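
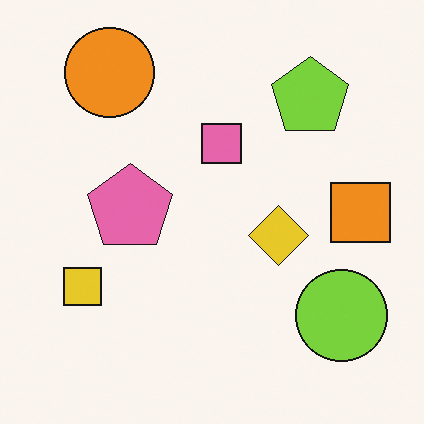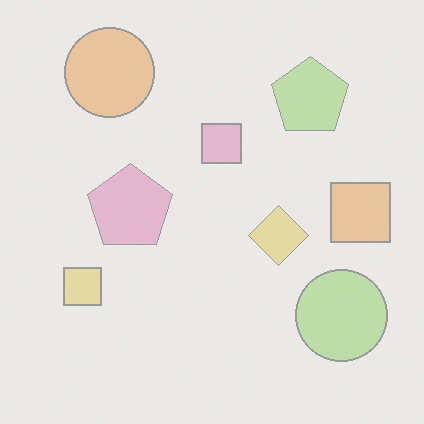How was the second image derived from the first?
The image was given much lower contrast.

Tones are pushed toward mid-grey across the whole image — a global contrast change.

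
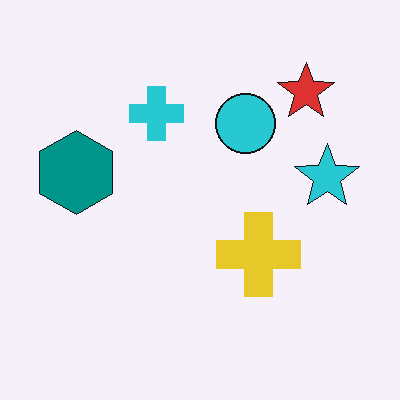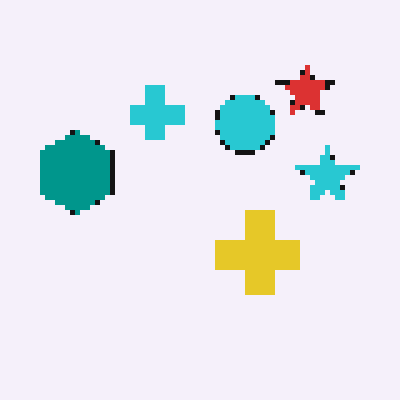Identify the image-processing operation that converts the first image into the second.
It was lightly pixelated (a mild mosaic effect).

Shapes are reduced to large square blocks; fine edges and outlines are lost — a downscale-then-upscale (mosaic) effect.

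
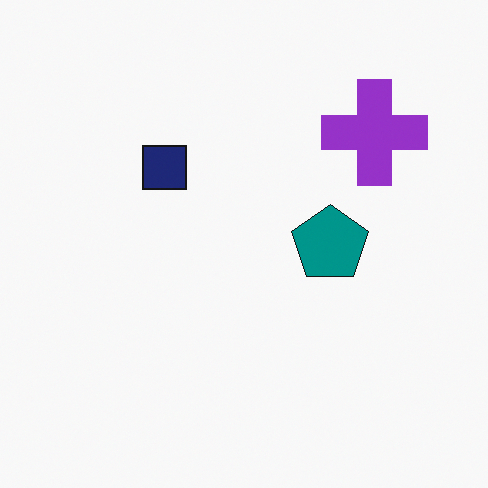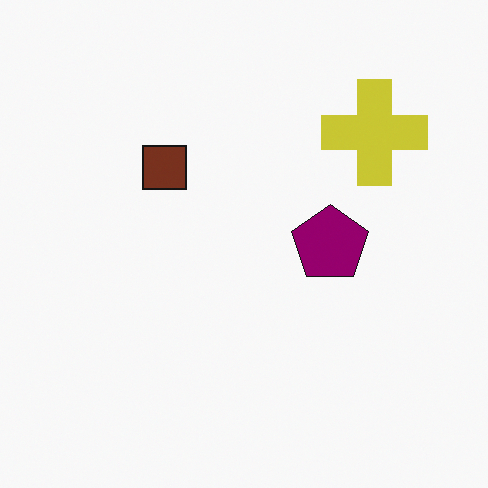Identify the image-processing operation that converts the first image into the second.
It was hue-shifted through roughly a third of the color wheel.

Every shape's color has rotated by the same amount around the hue wheel — a uniform hue shift.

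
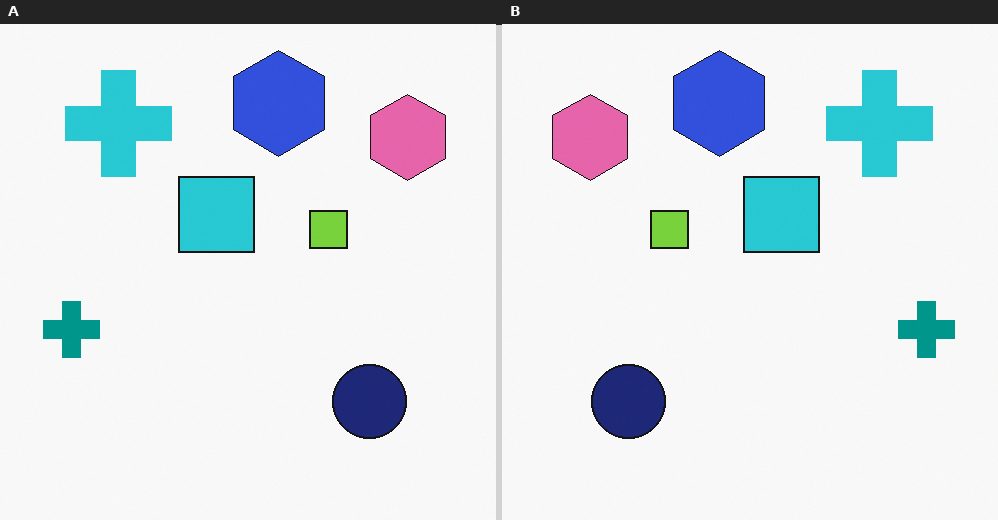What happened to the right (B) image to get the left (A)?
Flipped horizontally (left ↔ right).

The teal cross is in the right of the right (B) image and the left of the left (A) — shapes on opposite sides of the vertical midline have swapped in a mirror flip.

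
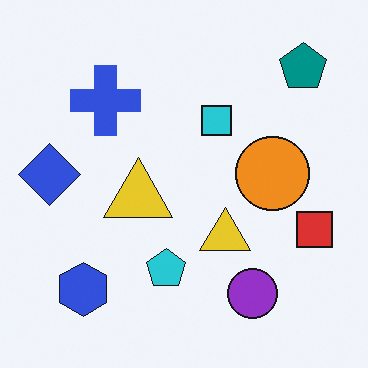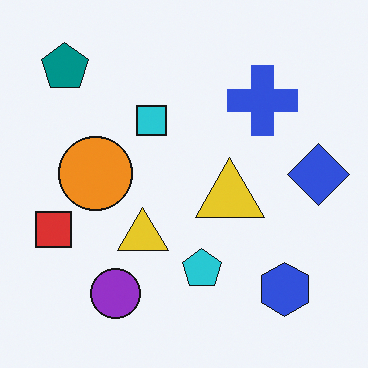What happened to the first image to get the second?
The image was flipped horizontally (left ↔ right).

The blue diamond is in the left of the first image and the right of the second — shapes on opposite sides of the vertical midline have swapped in a mirror flip.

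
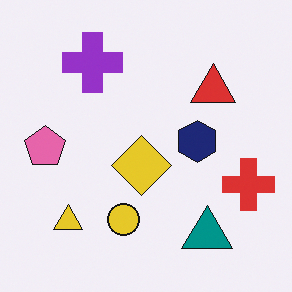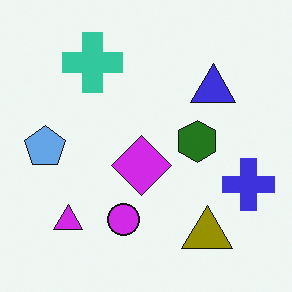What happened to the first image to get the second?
This is the original image hue-shifted through roughly half the color wheel.

Every shape's color has rotated by the same amount around the hue wheel — a uniform hue shift.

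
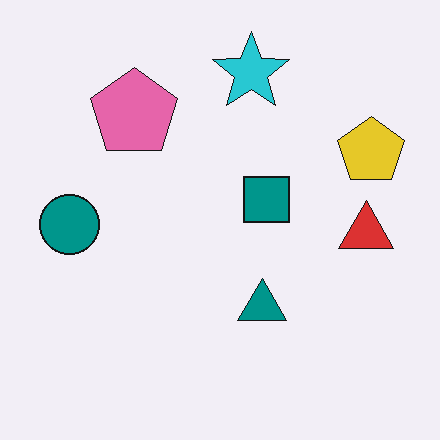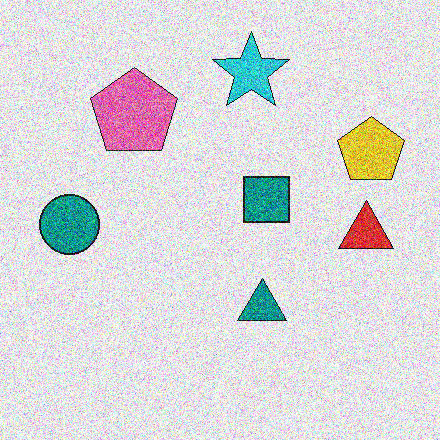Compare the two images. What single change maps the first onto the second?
It was degraded with strong gaussian noise.

Random speckle covers the whole image, including the flat background.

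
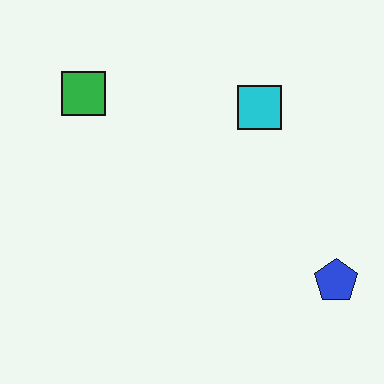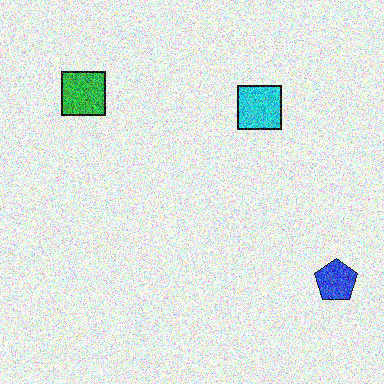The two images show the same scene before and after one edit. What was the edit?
The image was degraded with strong gaussian noise.

Random speckle covers the whole image, including the flat background.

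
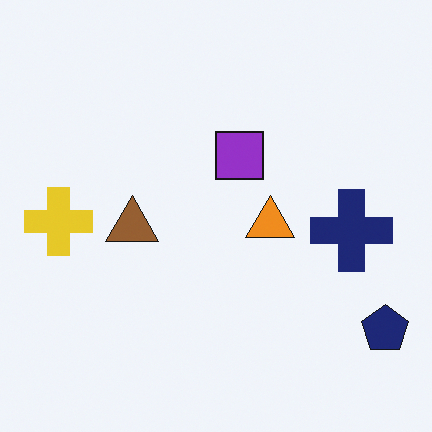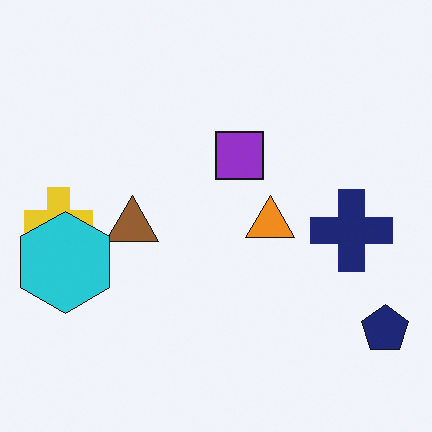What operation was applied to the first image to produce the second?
It was overlaid with an additional cyan hexagon.

A cyan hexagon appears in the second image that is absent from the first.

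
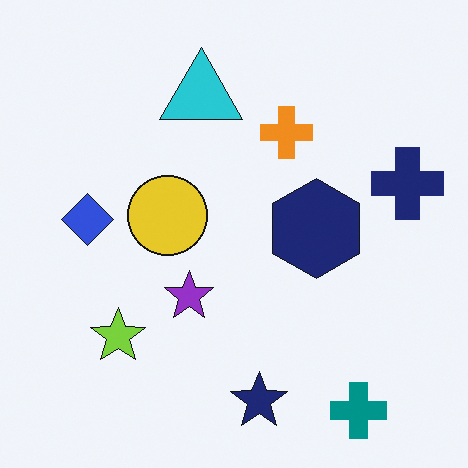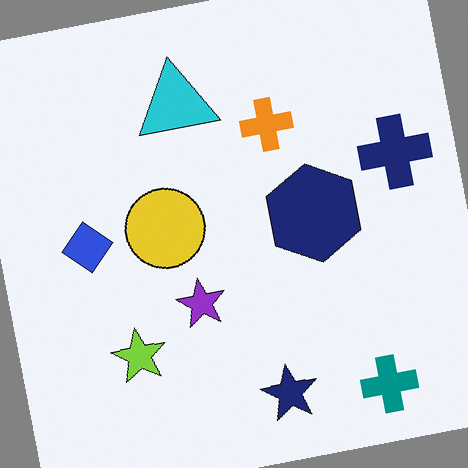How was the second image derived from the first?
The second image is the first rotated counter-clockwise by a slight angle.

Every shape is tilted by the same angle and the image corners show triangular fill wedges — a whole-image rotation by a non-right angle.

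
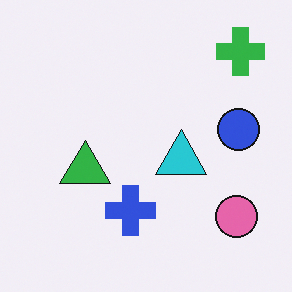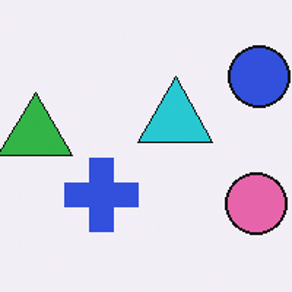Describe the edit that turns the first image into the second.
The second image is the first cropped to a modestly smaller region and rescaled.

The visible shapes are larger and the field of view is narrower; shapes near the original edges may be partly or wholly outside the frame — a crop-and-rescale.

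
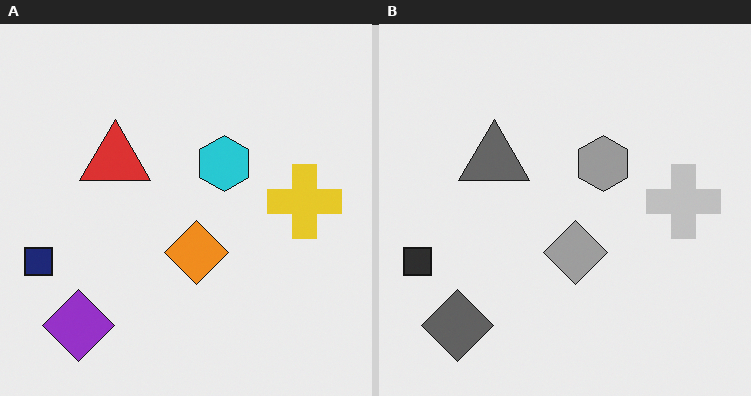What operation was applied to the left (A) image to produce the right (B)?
The right (B) image is the left (A) converted to grayscale.

All color is removed — every shape is now a shade of grey.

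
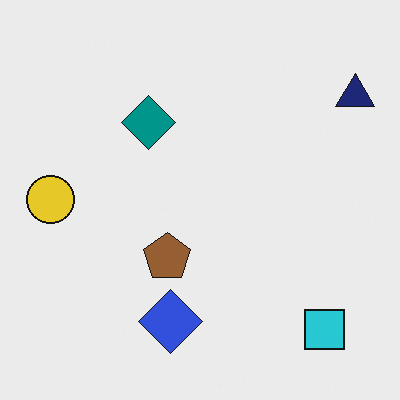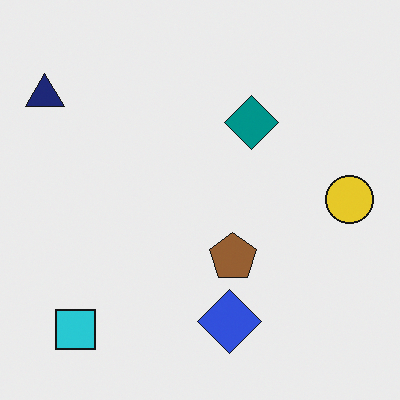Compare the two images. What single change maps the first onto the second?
This is the original image flipped horizontally (left ↔ right).

The navy triangle is in the top-right of the first image and the top-left of the second — shapes on opposite sides of the vertical midline have swapped in a mirror flip.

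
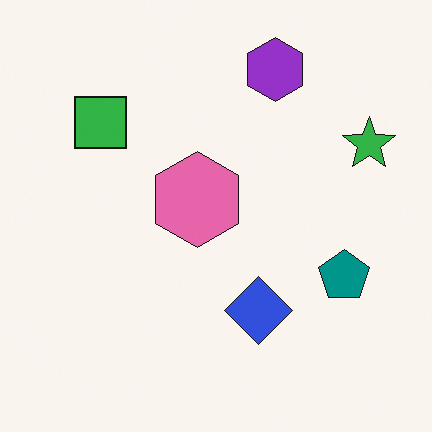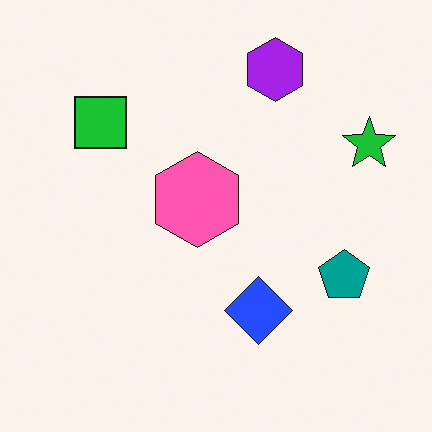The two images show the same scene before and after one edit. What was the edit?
The image was slightly oversaturated.

All colors are more vivid — a global saturation change.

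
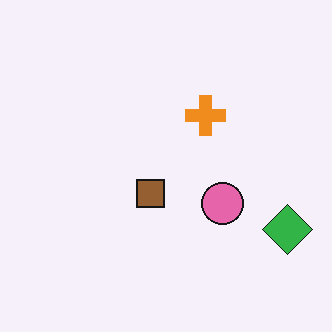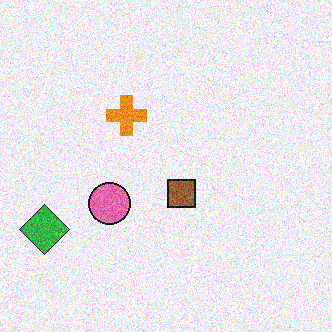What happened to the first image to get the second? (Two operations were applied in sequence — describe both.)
This is the original image flipped horizontally (left ↔ right), then degraded with visible gaussian noise.

The green diamond is in the bottom-right of the first image and the bottom-left of the second — shapes on opposite sides of the vertical midline have swapped in a mirror flip. Random speckle covers the whole image, including the flat background.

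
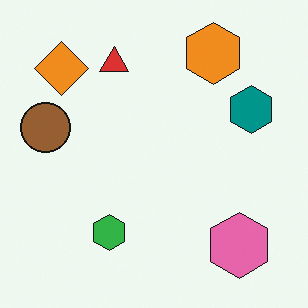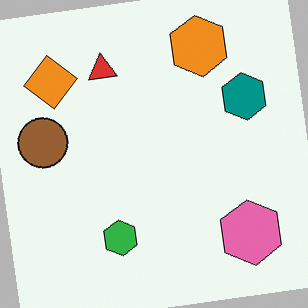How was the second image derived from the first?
This is the original image rotated counter-clockwise by a small amount.

Every shape is tilted by the same angle and the image corners show triangular fill wedges — a whole-image rotation by a non-right angle.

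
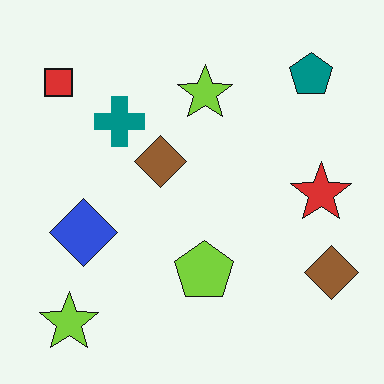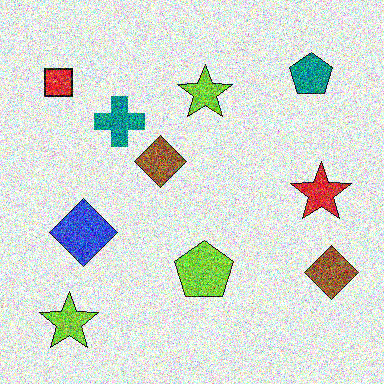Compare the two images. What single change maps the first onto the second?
The image was degraded with strong gaussian noise.

Random speckle covers the whole image, including the flat background.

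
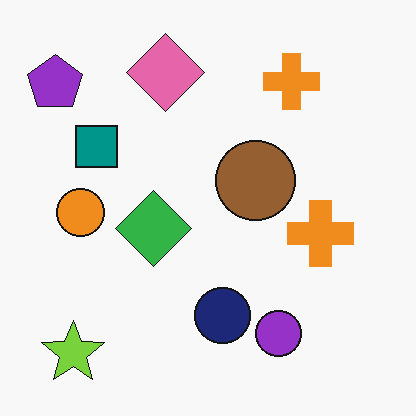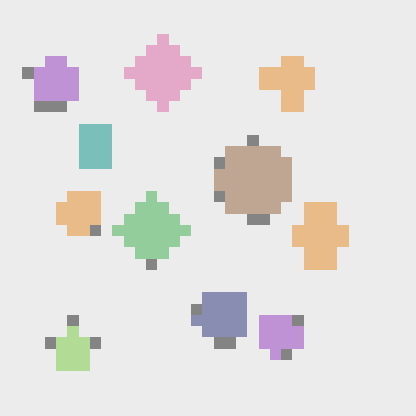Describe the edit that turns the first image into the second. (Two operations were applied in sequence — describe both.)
Washed out (contrast reduced), then coarsely pixelated.

Tones are pushed toward mid-grey across the whole image — a global contrast change. Shapes are reduced to large square blocks; fine edges and outlines are lost — a downscale-then-upscale (mosaic) effect.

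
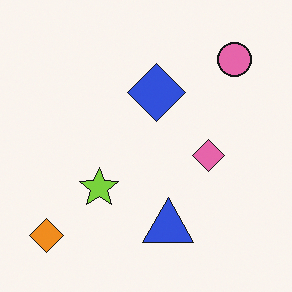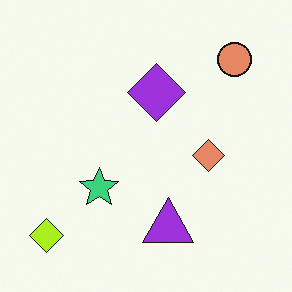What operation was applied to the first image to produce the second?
Hue-shifted slightly.

Every shape's color has rotated by the same amount around the hue wheel — a uniform hue shift.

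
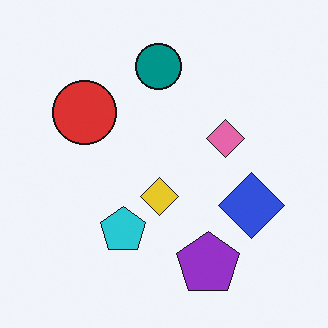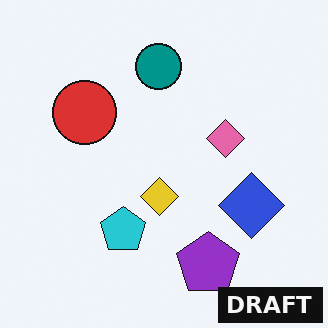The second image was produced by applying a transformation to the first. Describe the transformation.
This is the original image watermarked with the text "DRAFT" in the lower-right corner.

A dark label reading "DRAFT" appears in the lower-right corner.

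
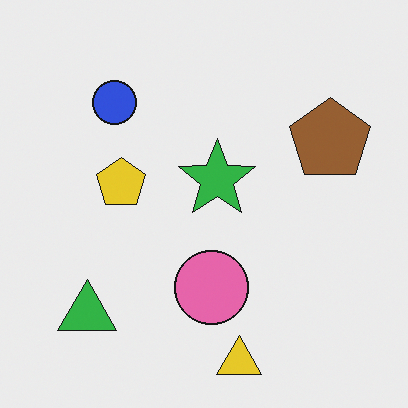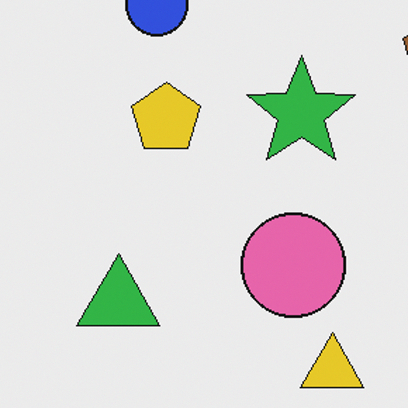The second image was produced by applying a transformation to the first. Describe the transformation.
It was cropped to a modestly smaller region and rescaled.

The visible shapes are larger and the field of view is narrower; shapes near the original edges may be partly or wholly outside the frame — a crop-and-rescale.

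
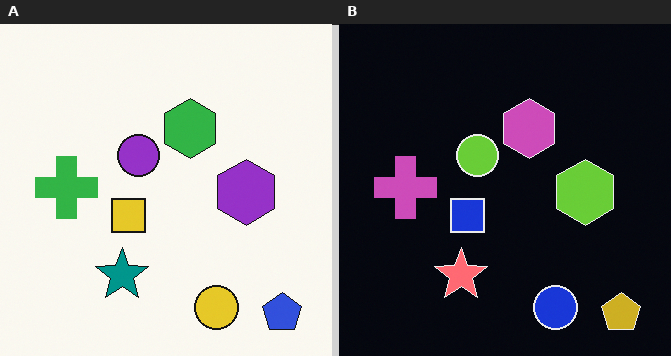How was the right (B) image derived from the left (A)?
This is the original image color-inverted (negative).

The light background has become dark and every shape's color is its complement — a photographic negative.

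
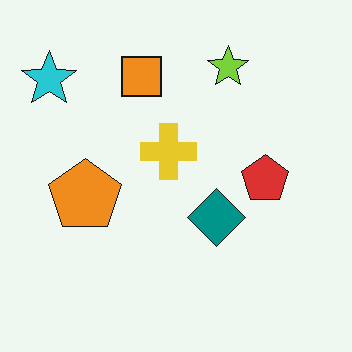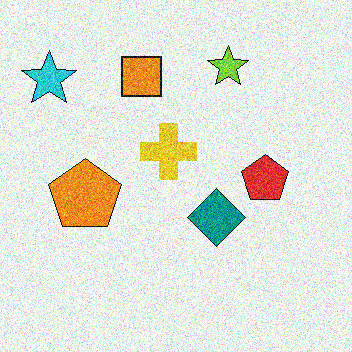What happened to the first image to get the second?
The second image is the first degraded with heavy additive noise.

Random speckle covers the whole image, including the flat background.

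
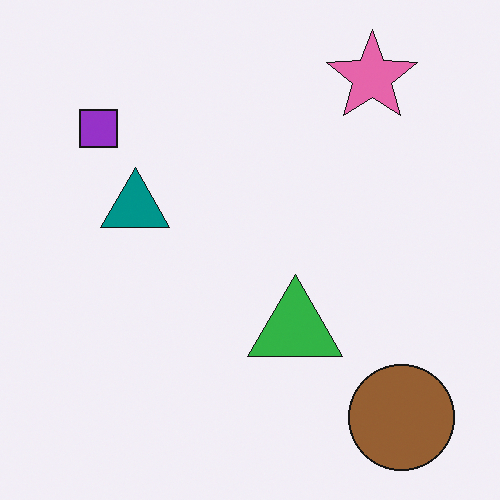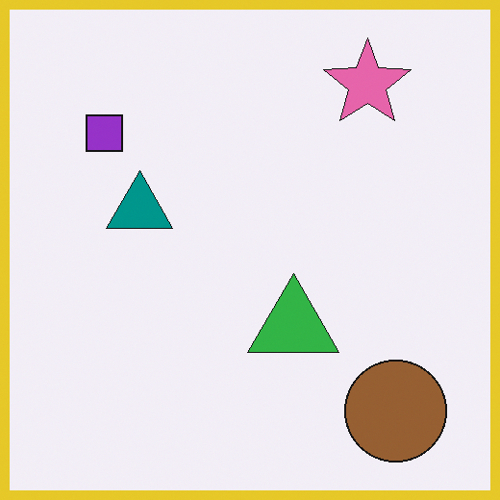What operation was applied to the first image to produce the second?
The second image is the first framed with a yellow border.

A solid yellow frame runs around the edge of the second image, with the content slightly shrunk inside it.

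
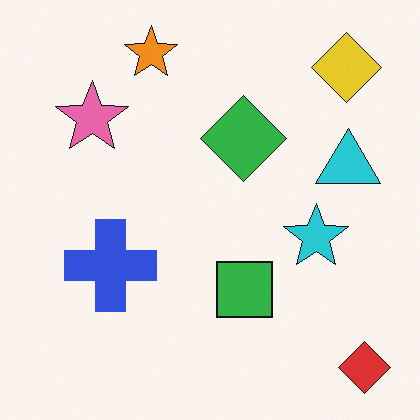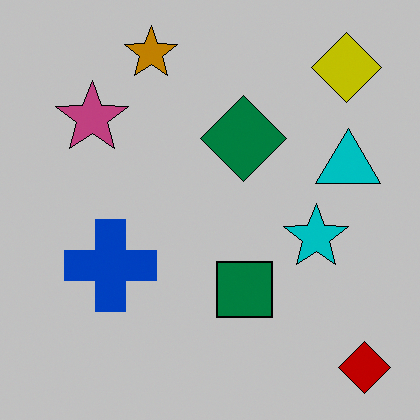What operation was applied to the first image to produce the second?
Heavily posterized to just a handful of flat colors.

Each flat color has snapped to a coarser quantized level — most visibly, the near-white background has dropped to a flat grey.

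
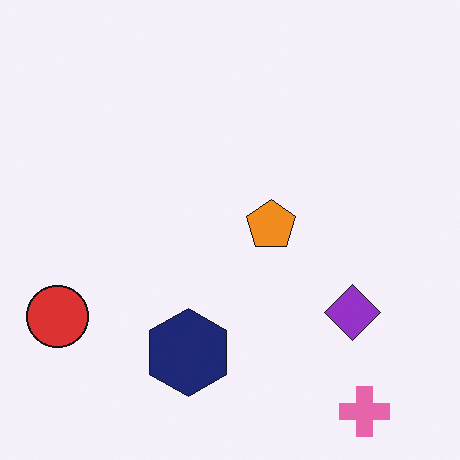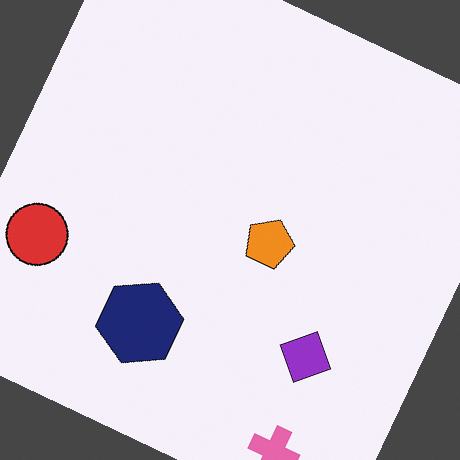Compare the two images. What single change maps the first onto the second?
The transformation is: rotated clockwise by a clearly visible amount.

Every shape is tilted by the same angle and the image corners show triangular fill wedges — a whole-image rotation by a non-right angle.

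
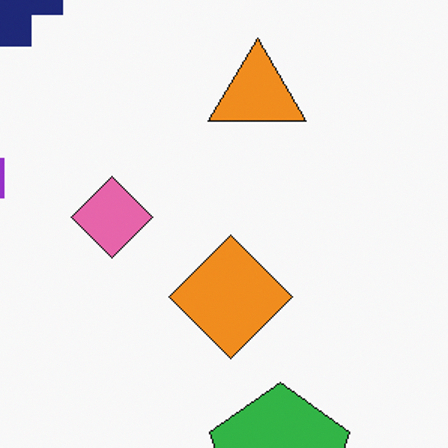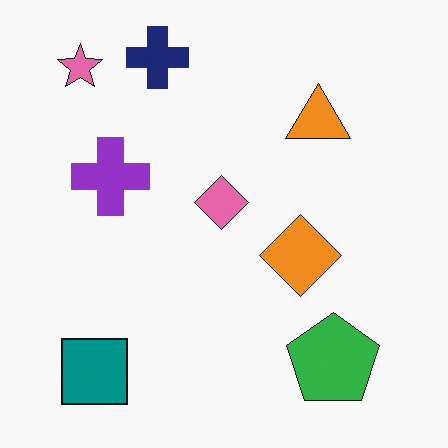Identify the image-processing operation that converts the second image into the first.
The image was cropped slightly and scaled back up.

The visible shapes are larger and the field of view is narrower; shapes near the original edges may be partly or wholly outside the frame — a crop-and-rescale.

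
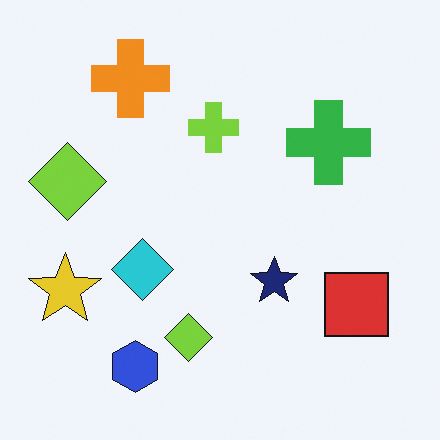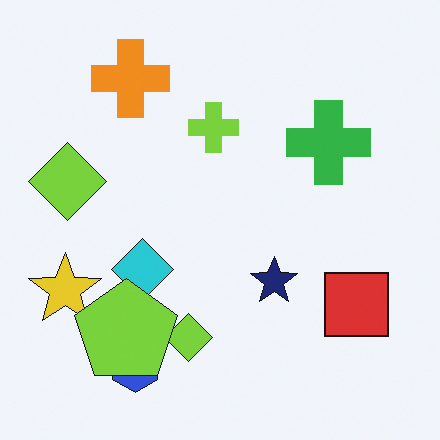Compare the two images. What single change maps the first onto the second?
Overlaid with an additional lime pentagon.

A lime pentagon appears in the second image that is absent from the first.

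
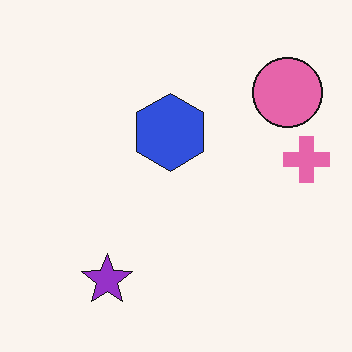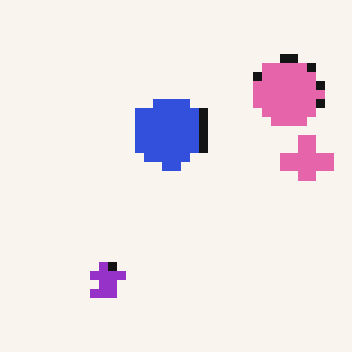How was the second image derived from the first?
The second image is the first coarsely pixelated.

Shapes are reduced to large square blocks; fine edges and outlines are lost — a downscale-then-upscale (mosaic) effect.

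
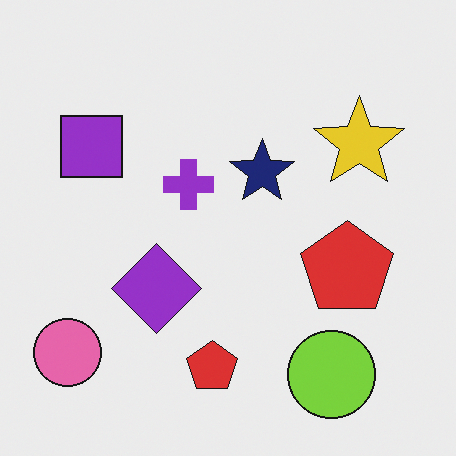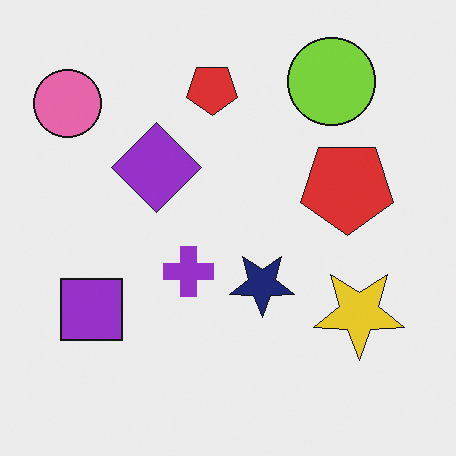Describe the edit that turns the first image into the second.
The transformation is: flipped vertically (top ↔ bottom).

The lime circle is in the bottom-right of the first image and the top-right of the second — shapes on opposite sides of the horizontal midline have swapped in a mirror flip.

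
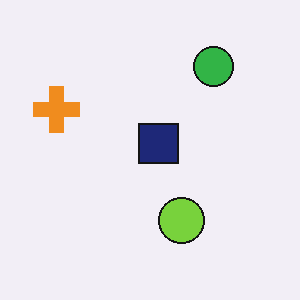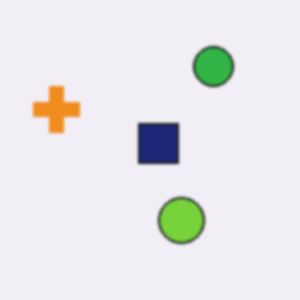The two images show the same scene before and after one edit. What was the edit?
Slightly softened.

Shape edges and outlines are uniformly softened across the whole image.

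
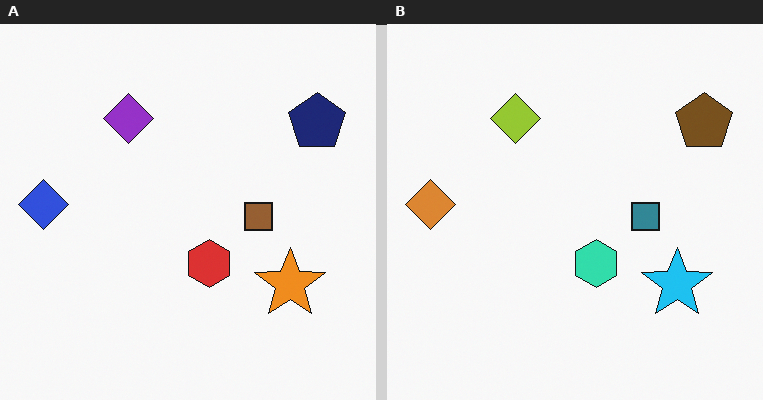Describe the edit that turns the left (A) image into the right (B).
The image was hue-shifted by a large amount.

Every shape's color has rotated by the same amount around the hue wheel — a uniform hue shift.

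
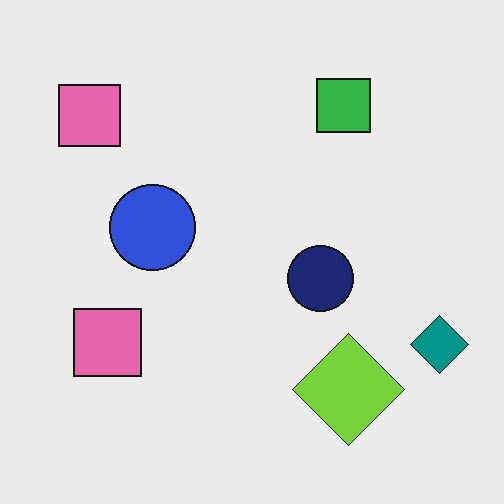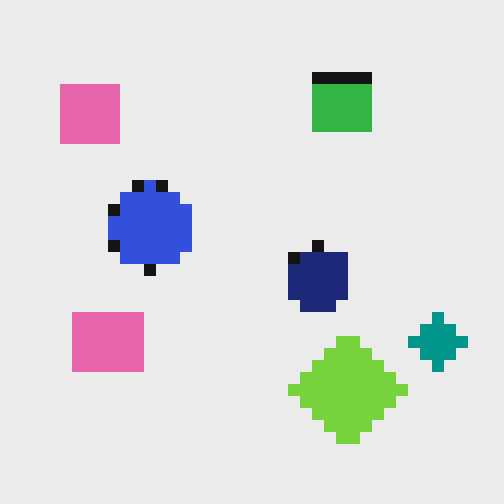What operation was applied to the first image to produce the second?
The image was coarsely pixelated.

Shapes are reduced to large square blocks; fine edges and outlines are lost — a downscale-then-upscale (mosaic) effect.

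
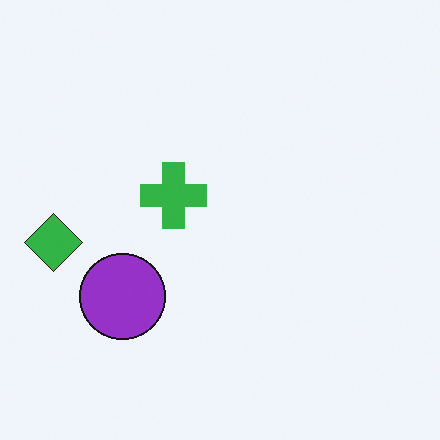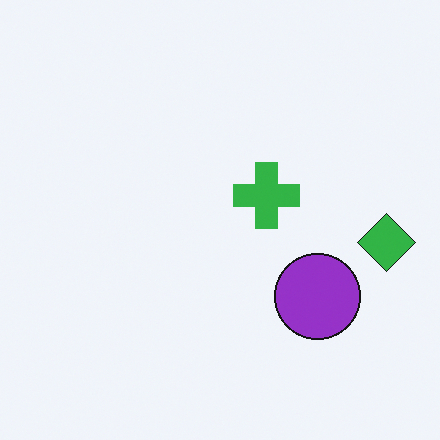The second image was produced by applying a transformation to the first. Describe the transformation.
Flipped horizontally (left ↔ right).

The green diamond is in the left of the first image and the right of the second — shapes on opposite sides of the vertical midline have swapped in a mirror flip.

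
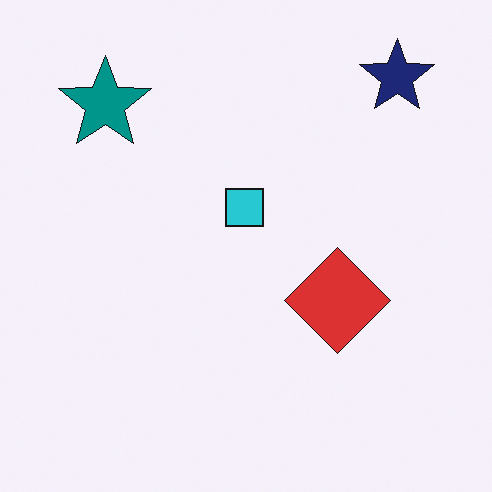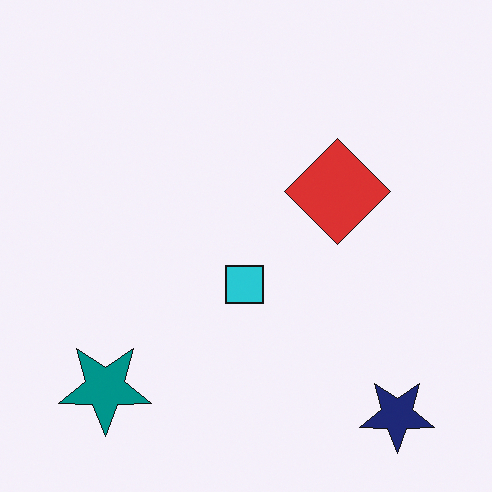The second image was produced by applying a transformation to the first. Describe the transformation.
This is the original image flipped vertically (top ↔ bottom).

The navy star is in the top-right of the first image and the bottom-right of the second — shapes on opposite sides of the horizontal midline have swapped in a mirror flip.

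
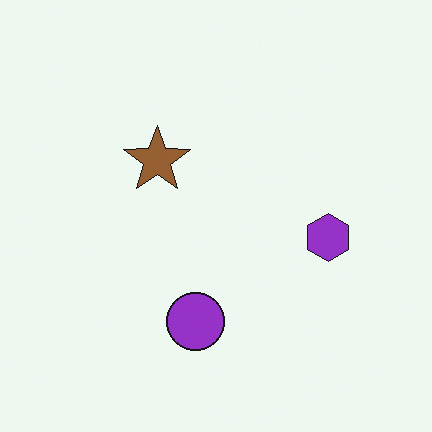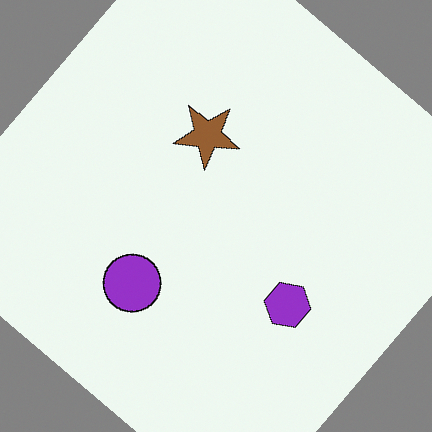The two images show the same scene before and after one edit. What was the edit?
The image was rotated clockwise by a large amount — several tens of degrees.

Every shape is tilted by the same angle and the image corners show triangular fill wedges — a whole-image rotation by a non-right angle.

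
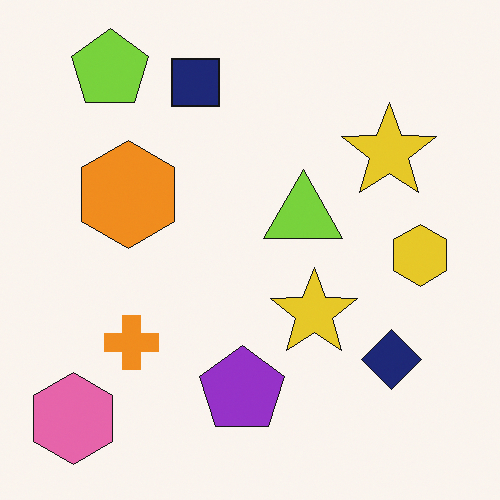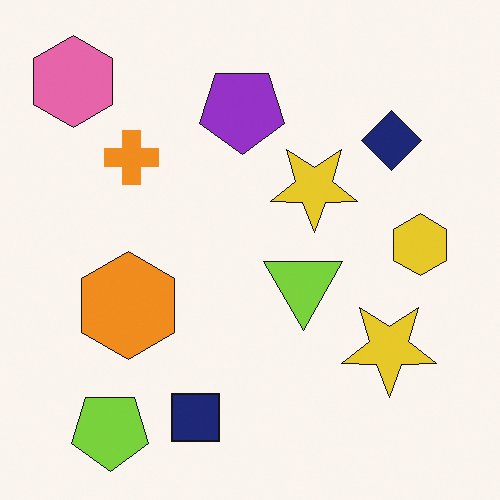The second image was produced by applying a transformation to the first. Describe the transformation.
The second image is the first flipped vertically (top ↔ bottom).

The lime pentagon is in the top-left of the first image and the bottom-left of the second — shapes on opposite sides of the horizontal midline have swapped in a mirror flip.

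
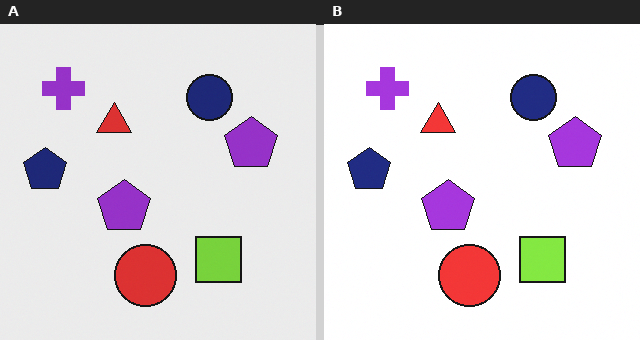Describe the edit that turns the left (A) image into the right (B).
This is the original image brightened a little.

Every pixel — background and shapes alike — is uniformly brightened.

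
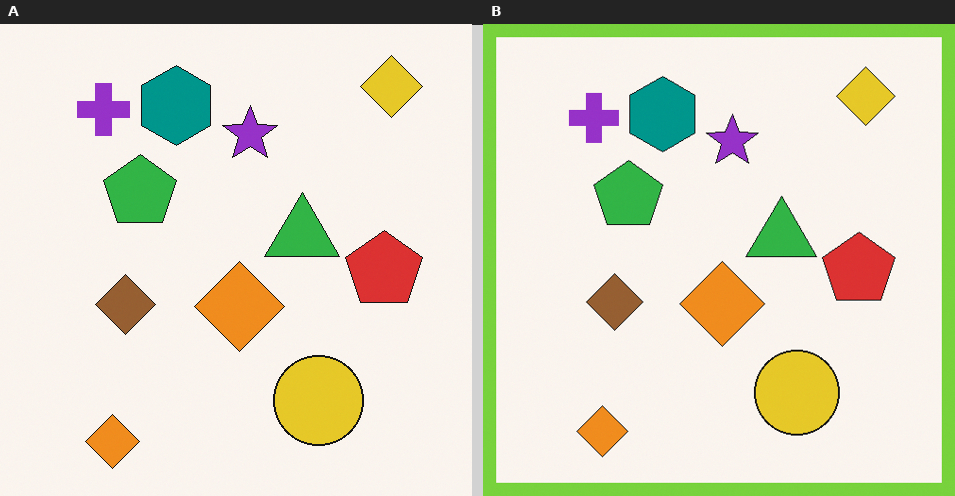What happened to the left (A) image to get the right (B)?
The transformation is: framed with a lime border.

A solid lime frame runs around the edge of the right (B) image, with the content slightly shrunk inside it.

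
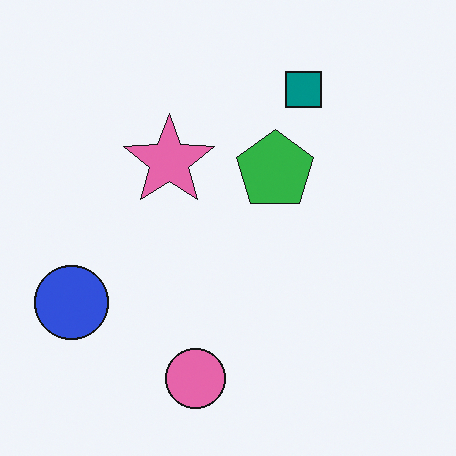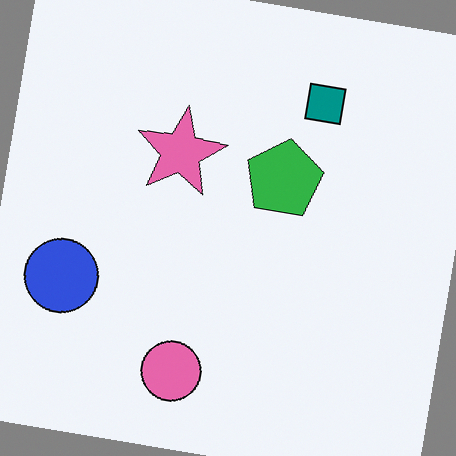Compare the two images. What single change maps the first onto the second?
The transformation is: rotated clockwise by a few degrees.

Every shape is tilted by the same angle and the image corners show triangular fill wedges — a whole-image rotation by a non-right angle.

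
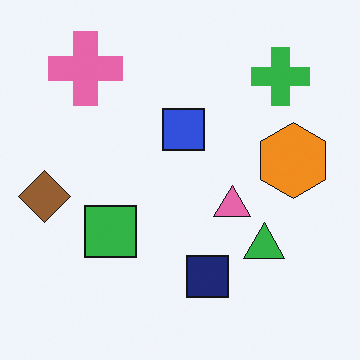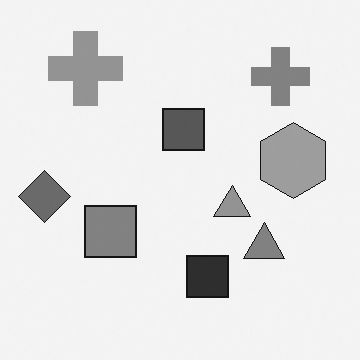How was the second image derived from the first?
The second image is the first converted to grayscale.

All color is removed — every shape is now a shade of grey.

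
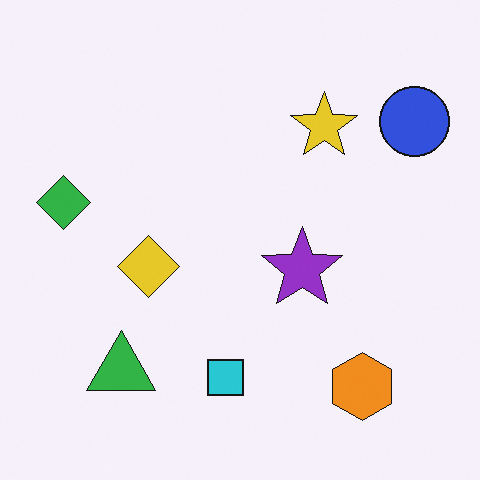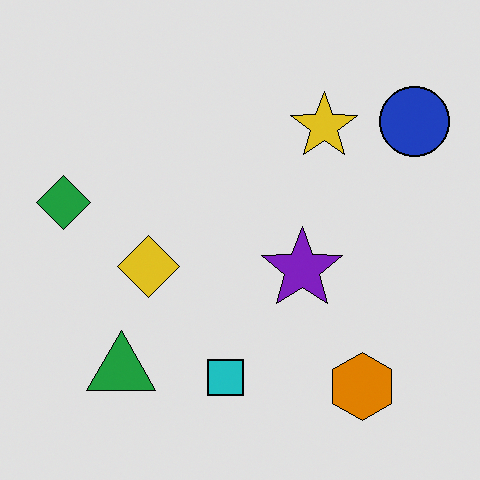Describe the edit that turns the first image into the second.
The second image is the first moderately posterized.

Each flat color has snapped to a coarser quantized level — most visibly, the near-white background has dropped to a flat grey.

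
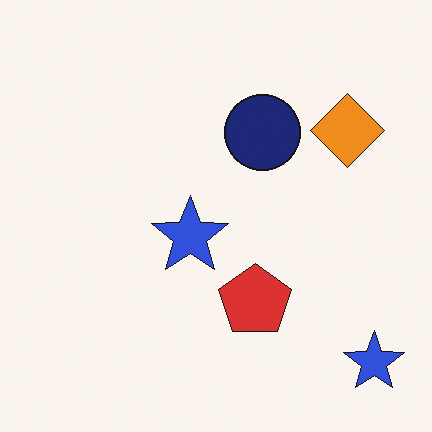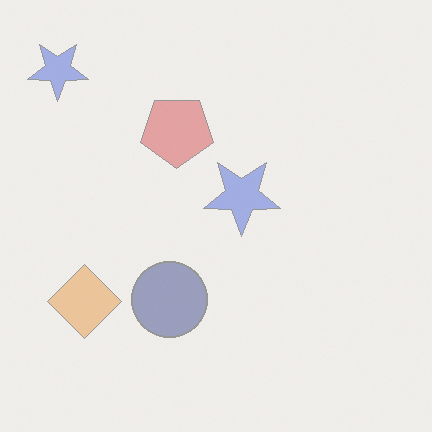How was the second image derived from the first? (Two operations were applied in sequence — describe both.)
The image was given much lower contrast, then rotated 180°.

Tones are pushed toward mid-grey across the whole image — a global contrast change. The orange diamond sits in the top-right of the first image and the bottom-left of the second — consistent with a whole-image 180° rotation.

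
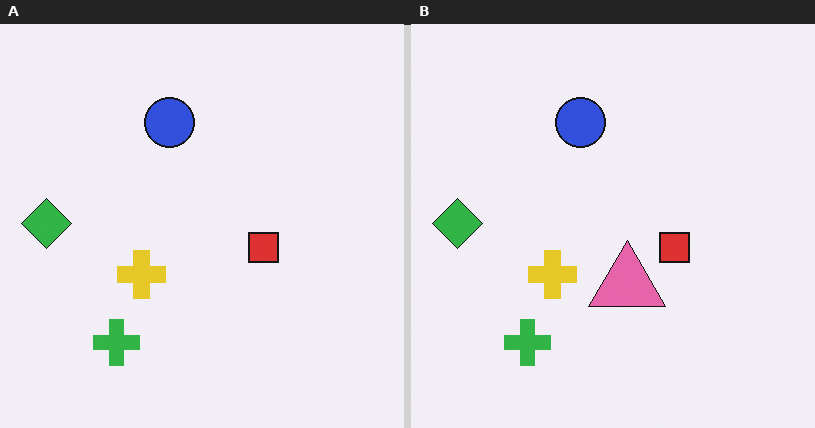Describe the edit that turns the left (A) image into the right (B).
Overlaid with an additional pink triangle.

A pink triangle appears in the right (B) image that is absent from the left (A).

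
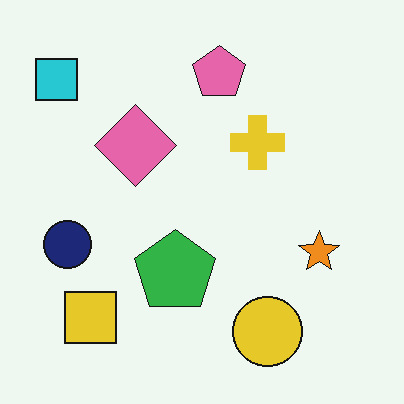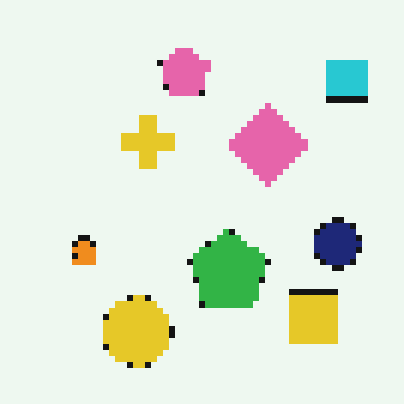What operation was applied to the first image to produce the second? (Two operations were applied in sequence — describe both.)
It was flipped horizontally (left ↔ right), then pixelated into visible square blocks.

The cyan square is in the top-left of the first image and the top-right of the second — shapes on opposite sides of the vertical midline have swapped in a mirror flip. Shapes are reduced to large square blocks; fine edges and outlines are lost — a downscale-then-upscale (mosaic) effect.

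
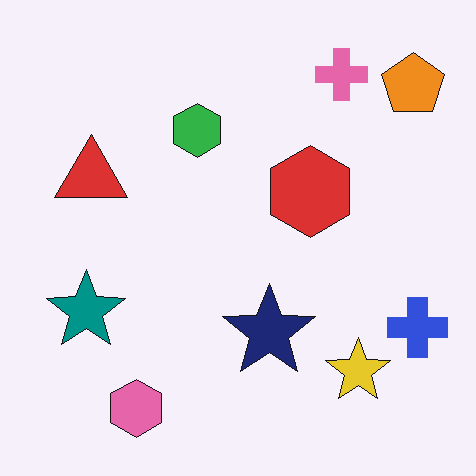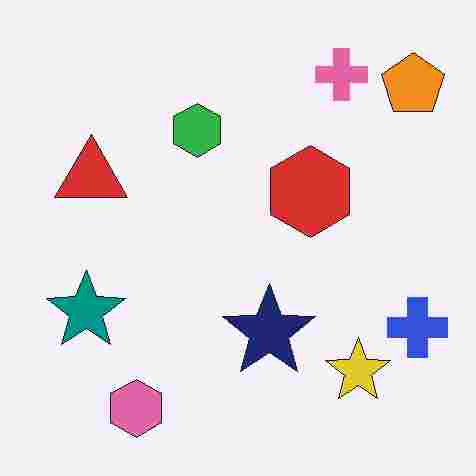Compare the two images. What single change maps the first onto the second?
This is the original image degraded with heavy JPEG compression.

Blocky 8×8 compression artifacts appear around shape edges and the flat background shows ringing — characteristic JPEG degradation.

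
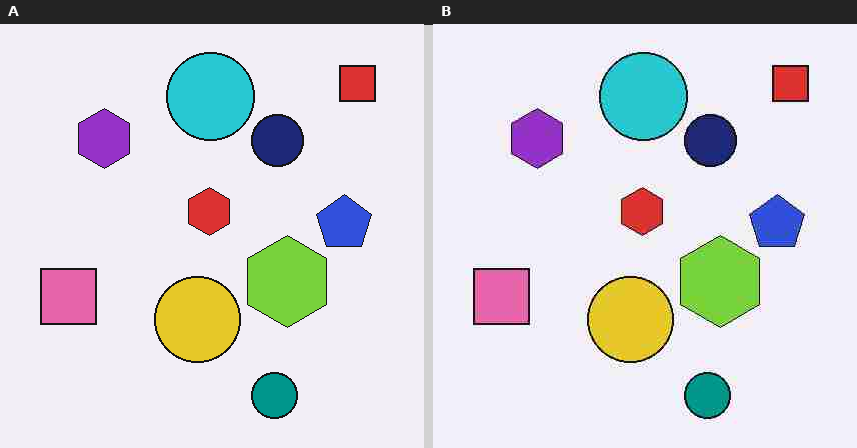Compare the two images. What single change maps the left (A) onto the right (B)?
It was degraded with heavy JPEG compression.

Blocky 8×8 compression artifacts appear around shape edges and the flat background shows ringing — characteristic JPEG degradation.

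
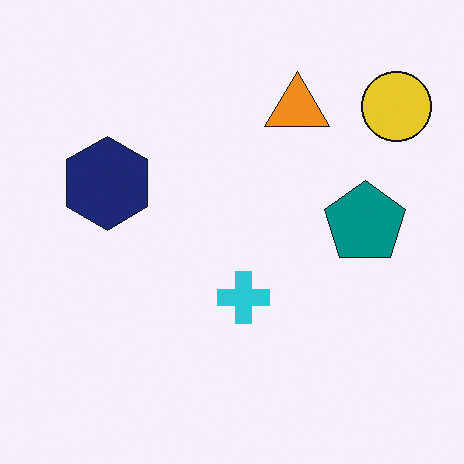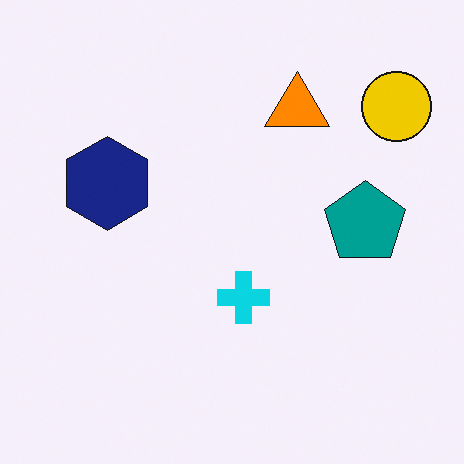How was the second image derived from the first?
The image was slightly oversaturated.

All colors are more vivid — a global saturation change.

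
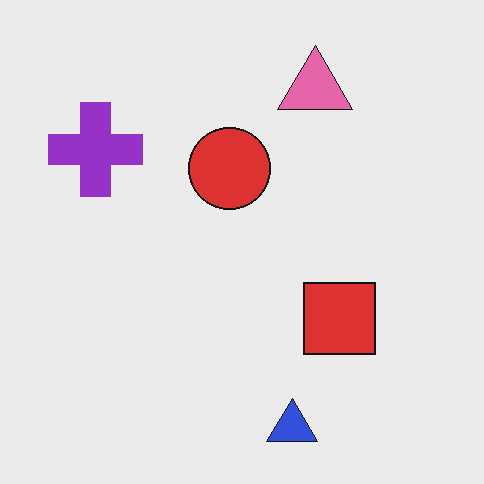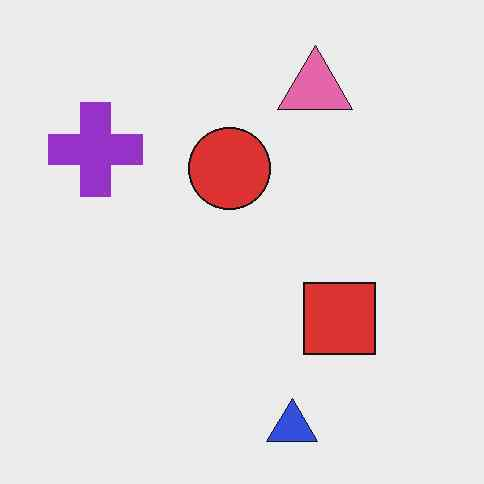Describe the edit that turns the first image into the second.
The transformation is: JPEG-compressed with visible artifacts.

Blocky 8×8 compression artifacts appear around shape edges and the flat background shows ringing — characteristic JPEG degradation.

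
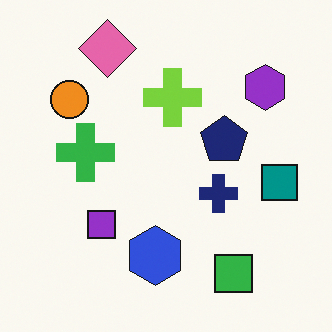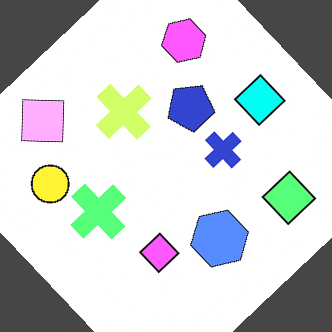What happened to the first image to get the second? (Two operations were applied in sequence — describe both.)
It was substantially brightened, then rotated counter-clockwise by a large amount — several tens of degrees.

Every pixel — background and shapes alike — is uniformly brightened. Every shape is tilted by the same angle and the image corners show triangular fill wedges — a whole-image rotation by a non-right angle.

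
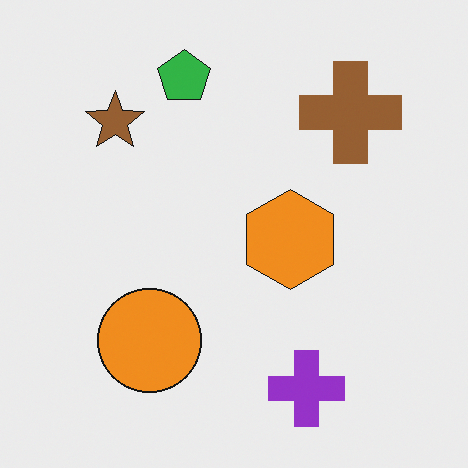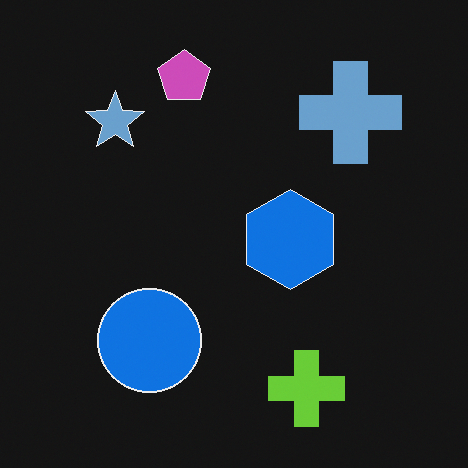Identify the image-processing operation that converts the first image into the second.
This is the original image color-inverted (negative).

The light background has become dark and every shape's color is its complement — a photographic negative.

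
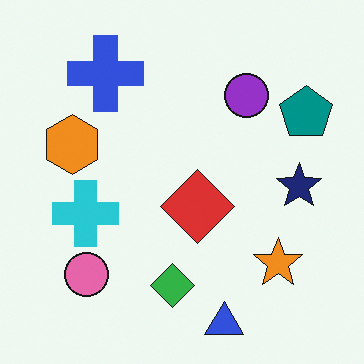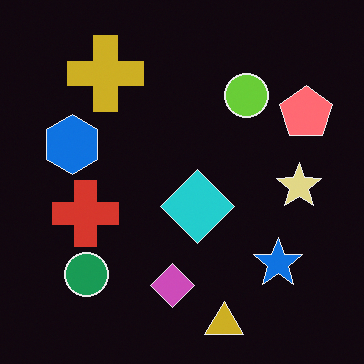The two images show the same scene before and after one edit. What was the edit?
The image was color-inverted (negative).

The light background has become dark and every shape's color is its complement — a photographic negative.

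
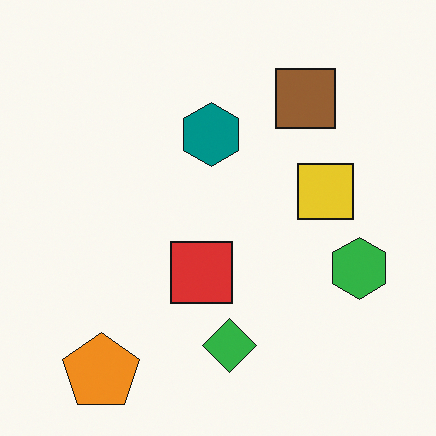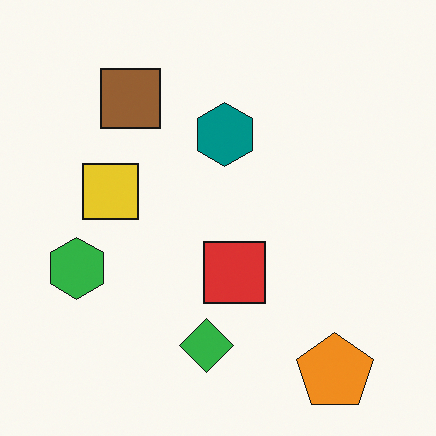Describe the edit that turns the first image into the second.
This is the original image flipped horizontally (left ↔ right).

The green hexagon is in the right of the first image and the left of the second — shapes on opposite sides of the vertical midline have swapped in a mirror flip.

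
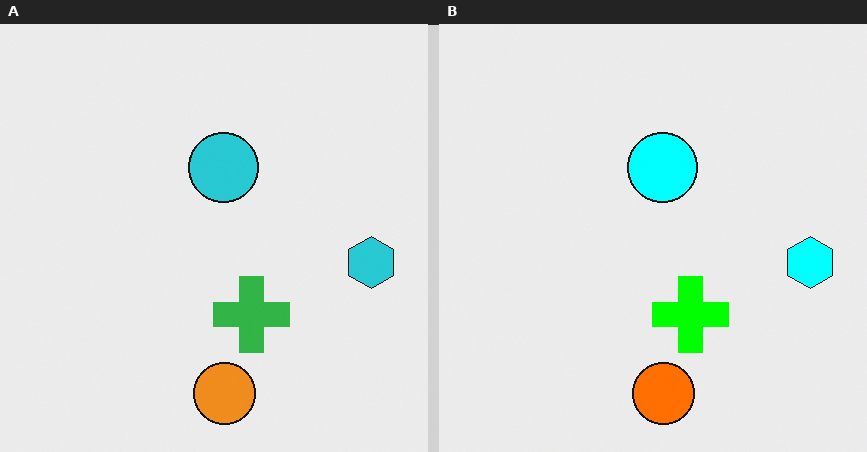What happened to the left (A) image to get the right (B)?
The transformation is: heavily oversaturated.

All colors are more vivid — a global saturation change.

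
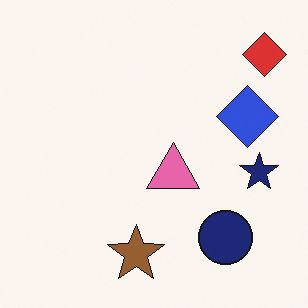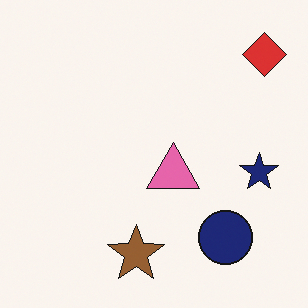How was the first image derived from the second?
The image was overlaid with an additional blue diamond.

A blue diamond appears in the first image that is absent from the second.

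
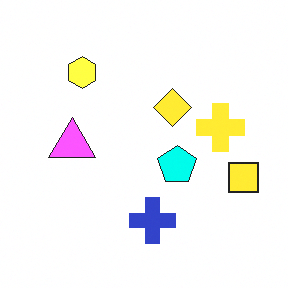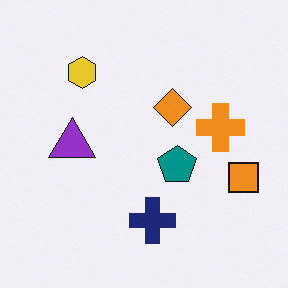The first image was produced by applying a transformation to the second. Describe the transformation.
The image was brightened a lot.

Every pixel — background and shapes alike — is uniformly brightened.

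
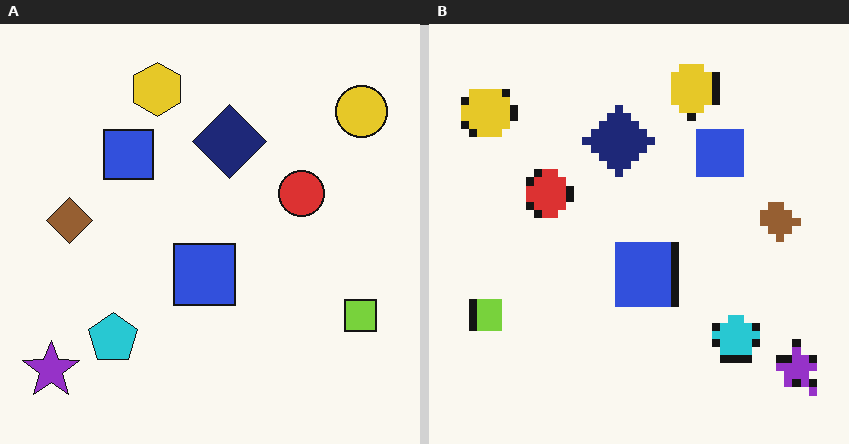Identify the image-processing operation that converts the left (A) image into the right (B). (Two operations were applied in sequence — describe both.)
It was moderately pixelated, then flipped horizontally (left ↔ right).

Shapes are reduced to large square blocks; fine edges and outlines are lost — a downscale-then-upscale (mosaic) effect. The purple star is in the bottom-left of the left (A) image and the bottom-right of the right (B) — shapes on opposite sides of the vertical midline have swapped in a mirror flip.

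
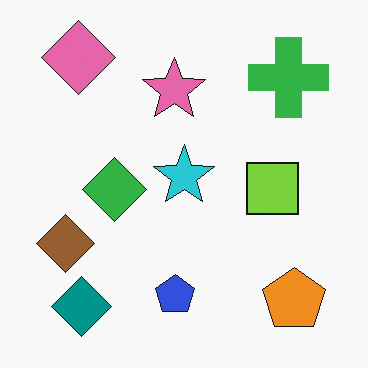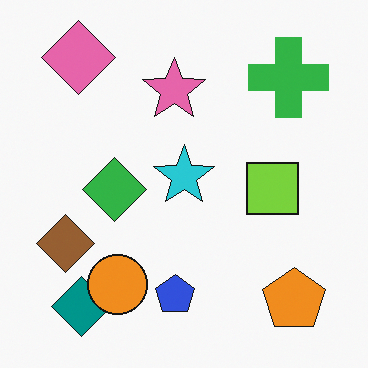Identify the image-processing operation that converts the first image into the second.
The image was overlaid with an additional orange circle.

An orange circle appears in the second image that is absent from the first.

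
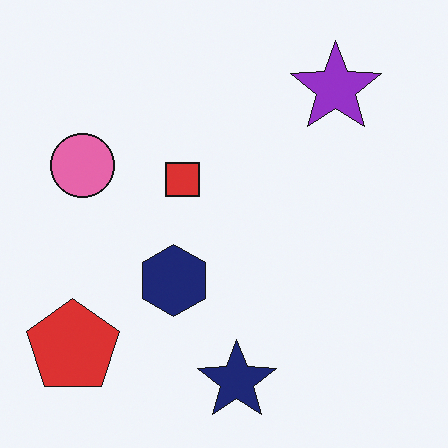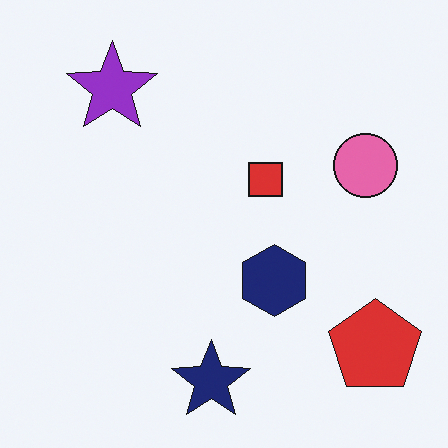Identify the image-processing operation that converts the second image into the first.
The image was flipped horizontally (left ↔ right).

The red pentagon is in the bottom-right of the second image and the bottom-left of the first — shapes on opposite sides of the vertical midline have swapped in a mirror flip.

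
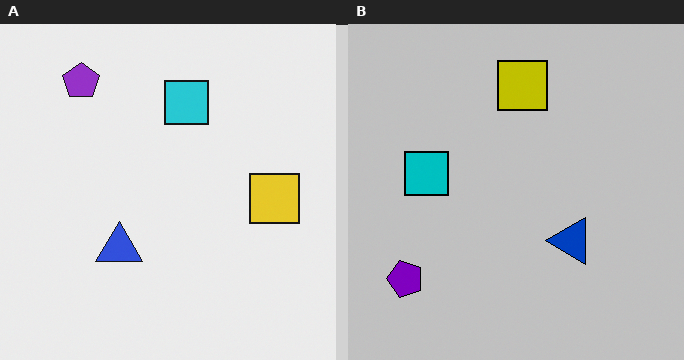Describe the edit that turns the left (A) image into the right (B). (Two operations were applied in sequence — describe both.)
Rotated 90° counter-clockwise, then aggressively posterized.

The purple pentagon sits in the top-left of the left (A) image and the bottom-left of the right (B) — consistent with a whole-image 90° counter-clockwise rotation. Each flat color has snapped to a coarser quantized level — most visibly, the near-white background has dropped to a flat grey.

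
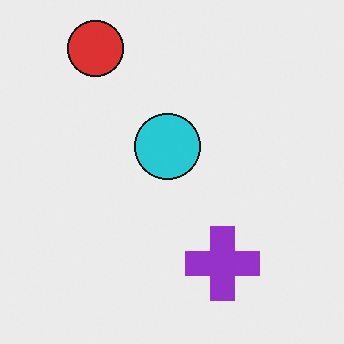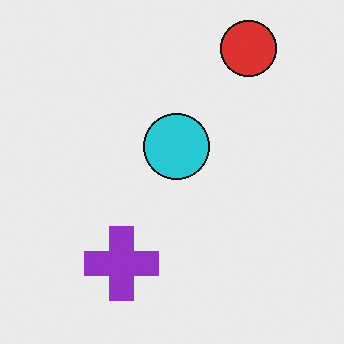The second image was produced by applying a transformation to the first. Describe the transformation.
It was flipped horizontally (left ↔ right).

The red circle is in the top-left of the first image and the top-right of the second — shapes on opposite sides of the vertical midline have swapped in a mirror flip.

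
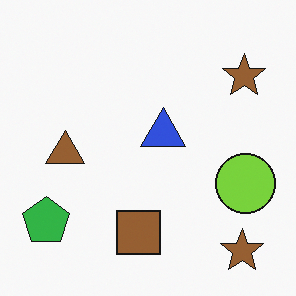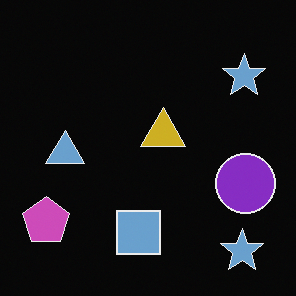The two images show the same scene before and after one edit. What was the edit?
The image was color-inverted (negative).

The light background has become dark and every shape's color is its complement — a photographic negative.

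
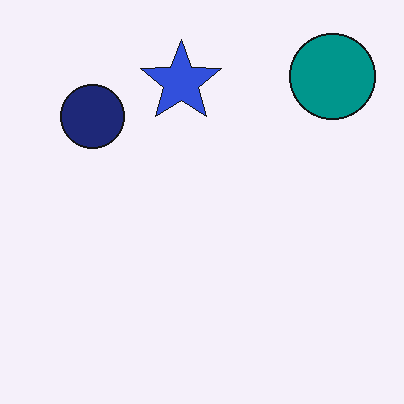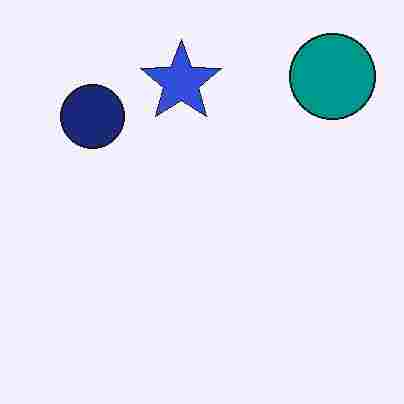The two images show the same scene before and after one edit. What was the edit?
The image was heavily JPEG-compressed with obvious blocking artifacts.

Blocky 8×8 compression artifacts appear around shape edges and the flat background shows ringing — characteristic JPEG degradation.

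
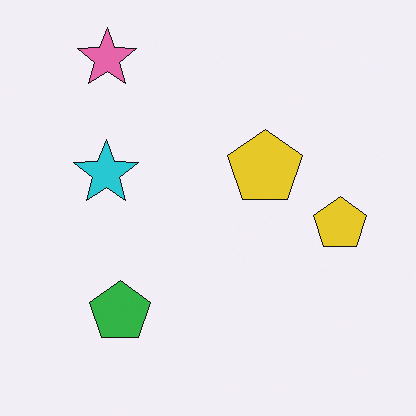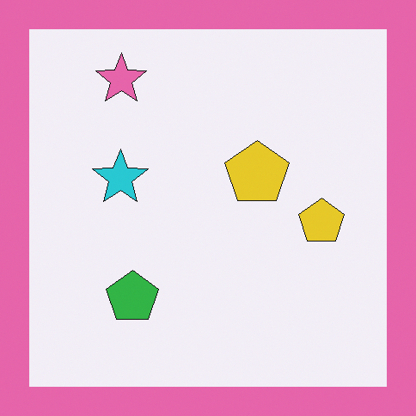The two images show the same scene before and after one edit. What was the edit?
This is the original image framed with a pink border.

A solid pink frame runs around the edge of the second image, with the content slightly shrunk inside it.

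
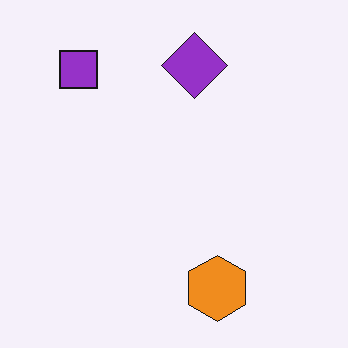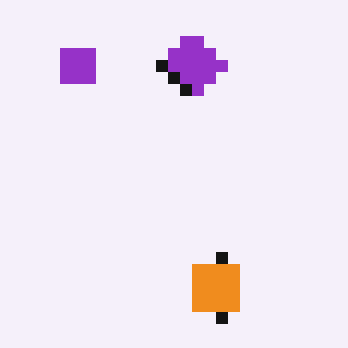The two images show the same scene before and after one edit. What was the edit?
It was heavily pixelated into large blocks.

Shapes are reduced to large square blocks; fine edges and outlines are lost — a downscale-then-upscale (mosaic) effect.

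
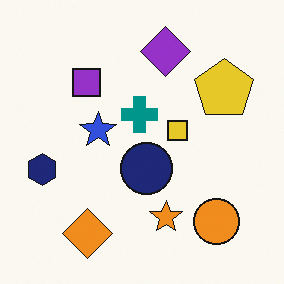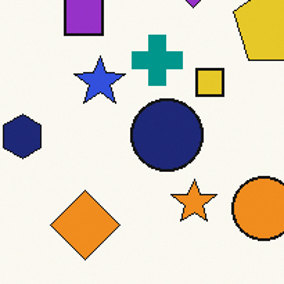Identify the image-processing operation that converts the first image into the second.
The image was cropped to a modestly smaller region and rescaled.

The visible shapes are larger and the field of view is narrower; shapes near the original edges may be partly or wholly outside the frame — a crop-and-rescale.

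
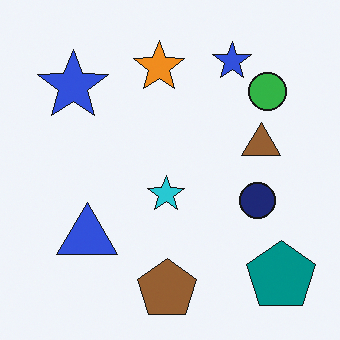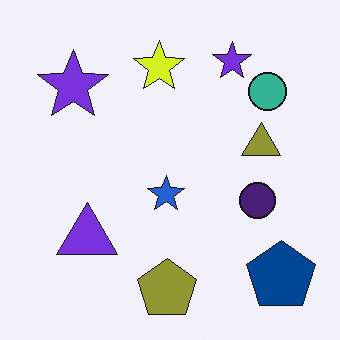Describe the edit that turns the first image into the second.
Hue-shifted slightly.

Every shape's color has rotated by the same amount around the hue wheel — a uniform hue shift.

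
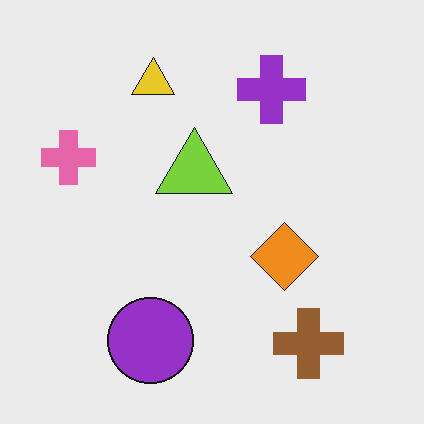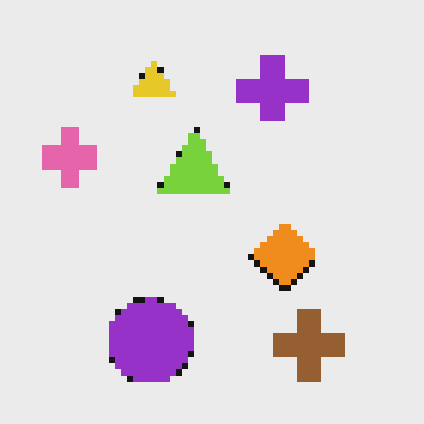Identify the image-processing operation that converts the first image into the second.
The second image is the first pixelated into visible square blocks.

Shapes are reduced to large square blocks; fine edges and outlines are lost — a downscale-then-upscale (mosaic) effect.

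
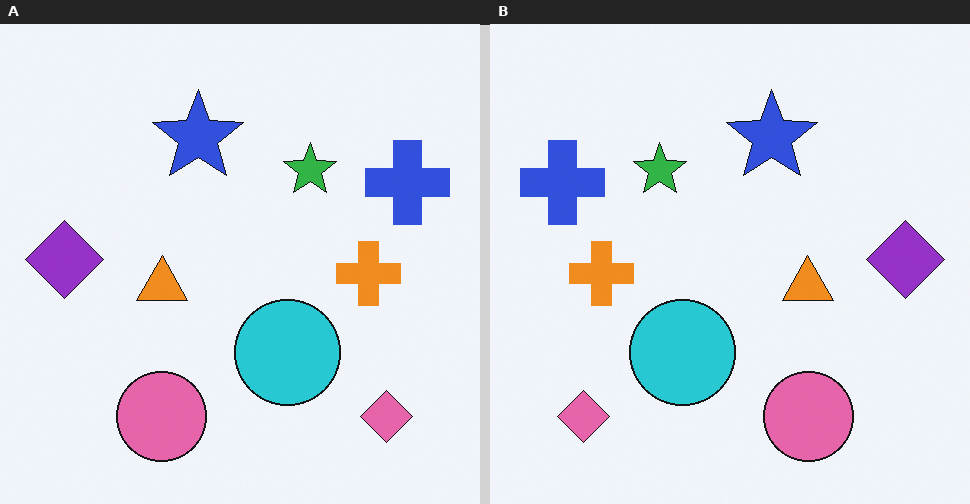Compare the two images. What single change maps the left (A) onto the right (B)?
This is the original image flipped horizontally (left ↔ right).

The purple diamond is in the left of the left (A) image and the right of the right (B) — shapes on opposite sides of the vertical midline have swapped in a mirror flip.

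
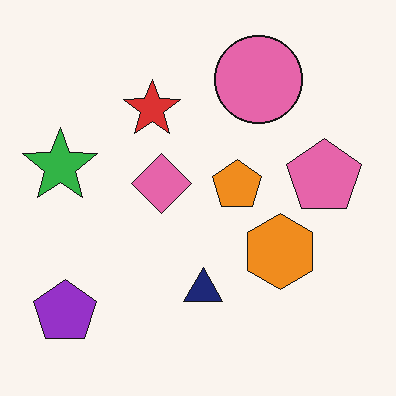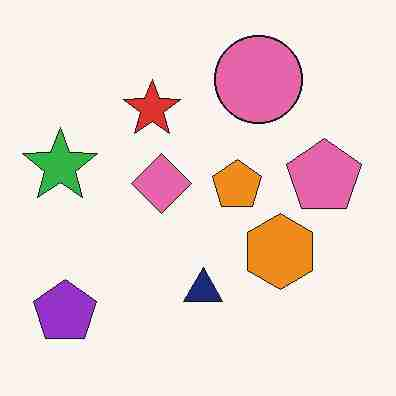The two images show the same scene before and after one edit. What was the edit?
Degraded with heavy JPEG compression.

Blocky 8×8 compression artifacts appear around shape edges and the flat background shows ringing — characteristic JPEG degradation.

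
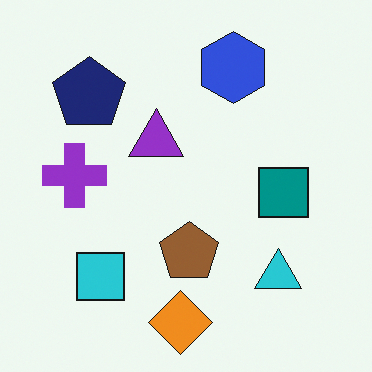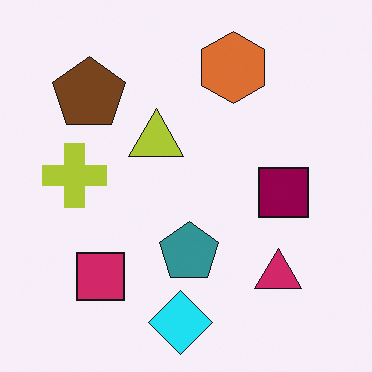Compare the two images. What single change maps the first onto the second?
This is the original image hue-shifted through roughly a third of the color wheel.

Every shape's color has rotated by the same amount around the hue wheel — a uniform hue shift.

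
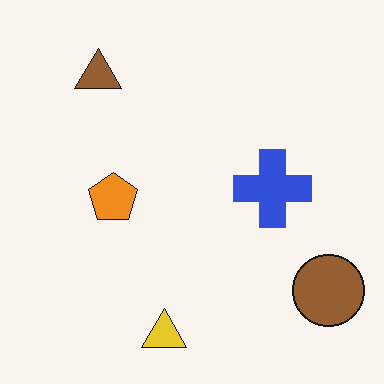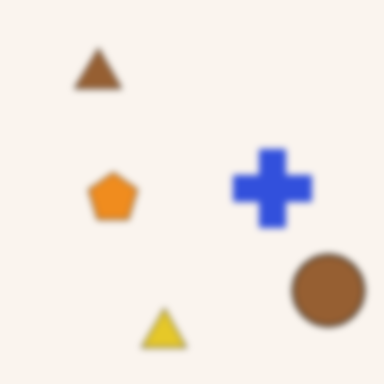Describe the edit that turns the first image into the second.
This is the original image noticeably gaussian-blurred.

Shape edges and outlines are uniformly softened across the whole image.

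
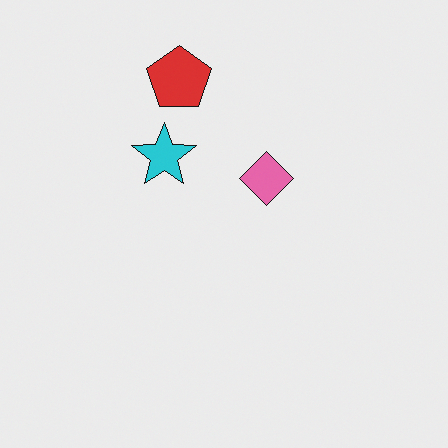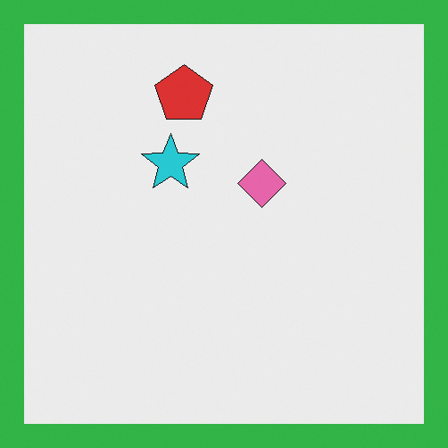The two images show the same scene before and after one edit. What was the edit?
The second image is the first framed with a green border.

A solid green frame runs around the edge of the second image, with the content slightly shrunk inside it.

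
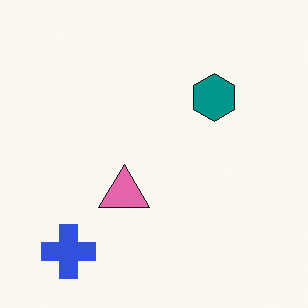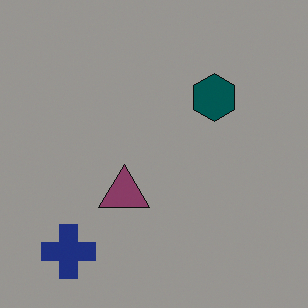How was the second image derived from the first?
The image was darkened a lot.

Every pixel — background and shapes alike — is uniformly darkened.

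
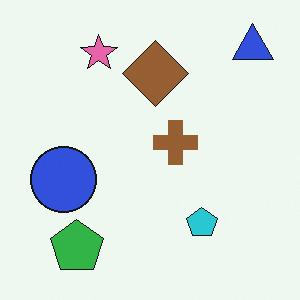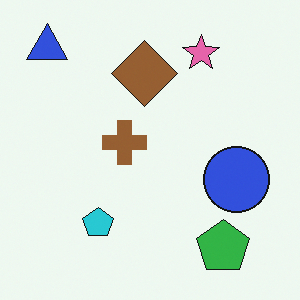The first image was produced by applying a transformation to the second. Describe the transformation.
It was flipped horizontally (left ↔ right).

The blue triangle is in the top-left of the second image and the top-right of the first — shapes on opposite sides of the vertical midline have swapped in a mirror flip.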